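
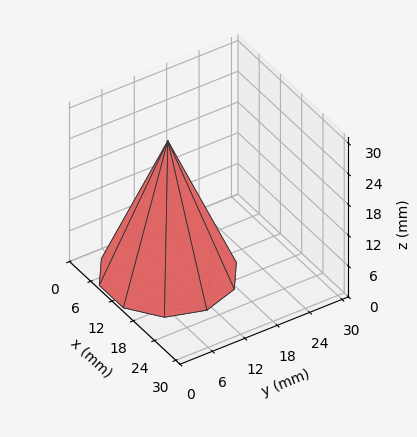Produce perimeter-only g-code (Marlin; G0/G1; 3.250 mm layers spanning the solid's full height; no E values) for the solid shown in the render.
Reading the render: the shape is a regular 10-sided pyramid, base circumscribed radius ≈ 11 mm, apex at z ≈ 26 mm (dimensions read to the nearest mm from the axis ticks). For the g-code, the solid's height is divided into equal slices at the stated Δz and each level perimeter traced with G1 moves after a G0 lift.

; perimeter-only toolpath
G21 ; units = mm
G90 ; absolute positioning
G28 ; home
; layer 1
G0 Z3.250
G0 X20.625 Y11.000
G1 X18.787 Y16.658
G1 X13.974 Y20.154
G1 X8.026 Y20.154
G1 X3.213 Y16.658
G1 X1.375 Y11.000
G1 X3.213 Y5.342
G1 X8.026 Y1.846
G1 X13.974 Y1.846
G1 X18.787 Y5.342
G1 X20.625 Y11.000
; layer 2
G0 Z6.500
G0 X19.250 Y11.000
G1 X17.674 Y15.850
G1 X13.549 Y18.846
G1 X8.451 Y18.846
G1 X4.326 Y15.850
G1 X2.750 Y11.000
G1 X4.326 Y6.151
G1 X8.451 Y3.154
G1 X13.549 Y3.154
G1 X17.674 Y6.151
G1 X19.250 Y11.000
; layer 3
G0 Z9.750
G0 X17.875 Y11.000
G1 X16.562 Y15.041
G1 X13.124 Y17.539
G1 X8.876 Y17.539
G1 X5.438 Y15.041
G1 X4.125 Y11.000
G1 X5.438 Y6.959
G1 X8.876 Y4.461
G1 X13.124 Y4.461
G1 X16.562 Y6.959
G1 X17.875 Y11.000
; layer 4
G0 Z13.000
G0 X16.500 Y11.000
G1 X15.450 Y14.233
G1 X12.700 Y16.231
G1 X9.300 Y16.231
G1 X6.550 Y14.233
G1 X5.500 Y11.000
G1 X6.550 Y7.767
G1 X9.300 Y5.769
G1 X12.700 Y5.769
G1 X15.450 Y7.767
G1 X16.500 Y11.000
; layer 5
G0 Z16.250
G0 X15.125 Y11.000
G1 X14.337 Y13.425
G1 X12.275 Y14.923
G1 X9.725 Y14.923
G1 X7.663 Y13.425
G1 X6.875 Y11.000
G1 X7.663 Y8.575
G1 X9.725 Y7.077
G1 X12.275 Y7.077
G1 X14.337 Y8.575
G1 X15.125 Y11.000
; layer 6
G0 Z19.500
G0 X13.750 Y11.000
G1 X13.225 Y12.617
G1 X11.850 Y13.616
G1 X10.150 Y13.616
G1 X8.775 Y12.617
G1 X8.250 Y11.000
G1 X8.775 Y9.383
G1 X10.150 Y8.384
G1 X11.850 Y8.384
G1 X13.225 Y9.383
G1 X13.750 Y11.000
; layer 7
G0 Z22.750
G0 X12.375 Y11.000
G1 X12.112 Y11.808
G1 X11.425 Y12.308
G1 X10.575 Y12.308
G1 X9.888 Y11.808
G1 X9.625 Y11.000
G1 X9.888 Y10.192
G1 X10.575 Y9.692
G1 X11.425 Y9.692
G1 X12.112 Y10.192
G1 X12.375 Y11.000
M2 ; end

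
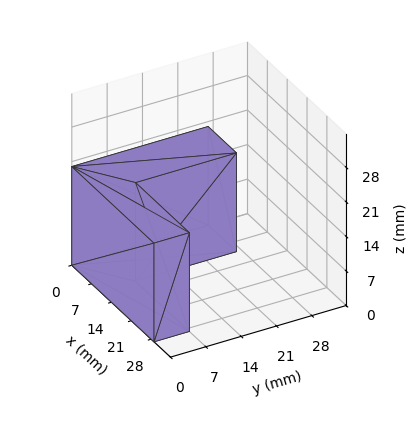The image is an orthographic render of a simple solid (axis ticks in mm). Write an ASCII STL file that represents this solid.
Reading the render: the shape is an L-shaped prism: outer 29 × 27 mm, arm thicknesses ≈ 7 mm (horizontal) and 10 mm (vertical), extruded 20 mm in z (dimensions read to the nearest mm from the axis ticks). For the STL, each face is triangulated and given an outward normal.

solid part
  facet normal 0.0000 0.0000 -1.0000
    outer loop
      vertex 29.000 7.000 0.000
      vertex 29.000 0.000 0.000
      vertex 0.000 0.000 0.000
    endloop
  endfacet
  facet normal 0.0000 0.0000 -1.0000
    outer loop
      vertex 10.000 7.000 0.000
      vertex 29.000 7.000 0.000
      vertex 0.000 0.000 0.000
    endloop
  endfacet
  facet normal 0.0000 0.0000 -1.0000
    outer loop
      vertex 10.000 27.000 0.000
      vertex 10.000 7.000 0.000
      vertex 0.000 0.000 0.000
    endloop
  endfacet
  facet normal 0.0000 0.0000 -1.0000
    outer loop
      vertex 0.000 27.000 0.000
      vertex 10.000 27.000 0.000
      vertex 0.000 0.000 0.000
    endloop
  endfacet
  facet normal 0.0000 0.0000 1.0000
    outer loop
      vertex 0.000 0.000 20.000
      vertex 29.000 0.000 20.000
      vertex 29.000 7.000 20.000
    endloop
  endfacet
  facet normal 0.0000 0.0000 1.0000
    outer loop
      vertex 0.000 0.000 20.000
      vertex 29.000 7.000 20.000
      vertex 10.000 7.000 20.000
    endloop
  endfacet
  facet normal 0.0000 0.0000 1.0000
    outer loop
      vertex 0.000 0.000 20.000
      vertex 10.000 7.000 20.000
      vertex 10.000 27.000 20.000
    endloop
  endfacet
  facet normal 0.0000 0.0000 1.0000
    outer loop
      vertex 0.000 0.000 20.000
      vertex 10.000 27.000 20.000
      vertex 0.000 27.000 20.000
    endloop
  endfacet
  facet normal 0.0000 -1.0000 0.0000
    outer loop
      vertex 0.000 0.000 0.000
      vertex 29.000 0.000 0.000
      vertex 29.000 0.000 20.000
    endloop
  endfacet
  facet normal 0.0000 -1.0000 0.0000
    outer loop
      vertex 0.000 0.000 0.000
      vertex 29.000 0.000 20.000
      vertex 0.000 0.000 20.000
    endloop
  endfacet
  facet normal 1.0000 0.0000 0.0000
    outer loop
      vertex 29.000 0.000 0.000
      vertex 29.000 7.000 0.000
      vertex 29.000 7.000 20.000
    endloop
  endfacet
  facet normal 1.0000 0.0000 0.0000
    outer loop
      vertex 29.000 0.000 0.000
      vertex 29.000 7.000 20.000
      vertex 29.000 0.000 20.000
    endloop
  endfacet
  facet normal 0.0000 1.0000 0.0000
    outer loop
      vertex 29.000 7.000 0.000
      vertex 10.000 7.000 0.000
      vertex 10.000 7.000 20.000
    endloop
  endfacet
  facet normal 0.0000 1.0000 0.0000
    outer loop
      vertex 29.000 7.000 0.000
      vertex 10.000 7.000 20.000
      vertex 29.000 7.000 20.000
    endloop
  endfacet
  facet normal 1.0000 0.0000 0.0000
    outer loop
      vertex 10.000 7.000 0.000
      vertex 10.000 27.000 0.000
      vertex 10.000 27.000 20.000
    endloop
  endfacet
  facet normal 1.0000 0.0000 0.0000
    outer loop
      vertex 10.000 7.000 0.000
      vertex 10.000 27.000 20.000
      vertex 10.000 7.000 20.000
    endloop
  endfacet
  facet normal 0.0000 1.0000 0.0000
    outer loop
      vertex 10.000 27.000 0.000
      vertex 0.000 27.000 0.000
      vertex 0.000 27.000 20.000
    endloop
  endfacet
  facet normal 0.0000 1.0000 0.0000
    outer loop
      vertex 10.000 27.000 0.000
      vertex 0.000 27.000 20.000
      vertex 10.000 27.000 20.000
    endloop
  endfacet
  facet normal -1.0000 0.0000 0.0000
    outer loop
      vertex 0.000 27.000 0.000
      vertex 0.000 0.000 0.000
      vertex 0.000 0.000 20.000
    endloop
  endfacet
  facet normal -1.0000 0.0000 0.0000
    outer loop
      vertex 0.000 27.000 0.000
      vertex 0.000 0.000 20.000
      vertex 0.000 27.000 20.000
    endloop
  endfacet
endsolid part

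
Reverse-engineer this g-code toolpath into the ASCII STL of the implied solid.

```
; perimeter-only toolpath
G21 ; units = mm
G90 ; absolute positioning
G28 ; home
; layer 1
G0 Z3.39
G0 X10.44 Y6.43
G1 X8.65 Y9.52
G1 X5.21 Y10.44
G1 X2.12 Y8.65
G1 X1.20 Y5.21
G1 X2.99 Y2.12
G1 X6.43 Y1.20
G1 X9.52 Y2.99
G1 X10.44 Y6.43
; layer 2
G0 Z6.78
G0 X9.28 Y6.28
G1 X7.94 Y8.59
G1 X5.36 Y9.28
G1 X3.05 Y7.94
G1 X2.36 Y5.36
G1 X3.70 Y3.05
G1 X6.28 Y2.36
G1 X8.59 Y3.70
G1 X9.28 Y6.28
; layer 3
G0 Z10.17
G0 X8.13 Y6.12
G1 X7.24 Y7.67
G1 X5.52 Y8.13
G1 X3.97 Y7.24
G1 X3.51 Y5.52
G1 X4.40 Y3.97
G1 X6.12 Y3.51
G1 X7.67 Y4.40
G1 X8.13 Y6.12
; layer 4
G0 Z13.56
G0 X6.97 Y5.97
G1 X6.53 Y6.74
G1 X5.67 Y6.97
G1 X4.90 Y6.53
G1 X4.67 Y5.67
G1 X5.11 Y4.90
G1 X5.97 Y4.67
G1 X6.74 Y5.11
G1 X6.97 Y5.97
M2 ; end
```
solid part
  facet normal 0.0000 0.0000 -1.0000
    outer loop
      vertex 5.06 11.59 0.00
      vertex 9.36 10.44 0.00
      vertex 11.59 6.58 0.00
    endloop
  endfacet
  facet normal 0.0000 0.0000 -1.0000
    outer loop
      vertex 1.20 9.36 0.00
      vertex 5.06 11.59 0.00
      vertex 11.59 6.58 0.00
    endloop
  endfacet
  facet normal 0.0000 0.0000 -1.0000
    outer loop
      vertex 0.05 5.06 0.00
      vertex 1.20 9.36 0.00
      vertex 11.59 6.58 0.00
    endloop
  endfacet
  facet normal 0.0000 0.0000 -1.0000
    outer loop
      vertex 2.28 1.20 0.00
      vertex 0.05 5.06 0.00
      vertex 11.59 6.58 0.00
    endloop
  endfacet
  facet normal 0.0000 0.0000 -1.0000
    outer loop
      vertex 6.58 0.05 0.00
      vertex 2.28 1.20 0.00
      vertex 11.59 6.58 0.00
    endloop
  endfacet
  facet normal 0.0000 0.0000 -1.0000
    outer loop
      vertex 10.44 2.28 0.00
      vertex 6.58 0.05 0.00
      vertex 11.59 6.58 0.00
    endloop
  endfacet
  facet normal 0.8254 0.4768 0.3023
    outer loop
      vertex 11.59 6.58 0.00
      vertex 9.36 10.44 0.00
      vertex 5.82 5.82 16.95
    endloop
  endfacet
  facet normal 0.2463 0.9208 0.3024
    outer loop
      vertex 9.36 10.44 0.00
      vertex 5.06 11.59 0.00
      vertex 5.82 5.82 16.95
    endloop
  endfacet
  facet normal -0.4768 0.8254 0.3023
    outer loop
      vertex 5.06 11.59 0.00
      vertex 1.20 9.36 0.00
      vertex 5.82 5.82 16.95
    endloop
  endfacet
  facet normal -0.9208 0.2463 0.3024
    outer loop
      vertex 1.20 9.36 0.00
      vertex 0.05 5.06 0.00
      vertex 5.82 5.82 16.95
    endloop
  endfacet
  facet normal -0.8254 -0.4768 0.3023
    outer loop
      vertex 0.05 5.06 0.00
      vertex 2.28 1.20 0.00
      vertex 5.82 5.82 16.95
    endloop
  endfacet
  facet normal -0.2463 -0.9208 0.3024
    outer loop
      vertex 2.28 1.20 0.00
      vertex 6.58 0.05 0.00
      vertex 5.82 5.82 16.95
    endloop
  endfacet
  facet normal 0.4768 -0.8254 0.3023
    outer loop
      vertex 6.58 0.05 0.00
      vertex 10.44 2.28 0.00
      vertex 5.82 5.82 16.95
    endloop
  endfacet
  facet normal 0.9208 -0.2463 0.3024
    outer loop
      vertex 10.44 2.28 0.00
      vertex 11.59 6.58 0.00
      vertex 5.82 5.82 16.95
    endloop
  endfacet
endsolid part

The G0 Z moves step by Δz≈3.39 mm. The G1 loops shrink linearly with z, so the solid tapers from its base footprint up to z≈16.9. Closing with a flat bottom cap and the tapered top and triangulating gives 14 facets — a regular 8-sided pyramid, base circumscribed radius ≈ 5.82 mm, apex at z ≈ 16.9 mm.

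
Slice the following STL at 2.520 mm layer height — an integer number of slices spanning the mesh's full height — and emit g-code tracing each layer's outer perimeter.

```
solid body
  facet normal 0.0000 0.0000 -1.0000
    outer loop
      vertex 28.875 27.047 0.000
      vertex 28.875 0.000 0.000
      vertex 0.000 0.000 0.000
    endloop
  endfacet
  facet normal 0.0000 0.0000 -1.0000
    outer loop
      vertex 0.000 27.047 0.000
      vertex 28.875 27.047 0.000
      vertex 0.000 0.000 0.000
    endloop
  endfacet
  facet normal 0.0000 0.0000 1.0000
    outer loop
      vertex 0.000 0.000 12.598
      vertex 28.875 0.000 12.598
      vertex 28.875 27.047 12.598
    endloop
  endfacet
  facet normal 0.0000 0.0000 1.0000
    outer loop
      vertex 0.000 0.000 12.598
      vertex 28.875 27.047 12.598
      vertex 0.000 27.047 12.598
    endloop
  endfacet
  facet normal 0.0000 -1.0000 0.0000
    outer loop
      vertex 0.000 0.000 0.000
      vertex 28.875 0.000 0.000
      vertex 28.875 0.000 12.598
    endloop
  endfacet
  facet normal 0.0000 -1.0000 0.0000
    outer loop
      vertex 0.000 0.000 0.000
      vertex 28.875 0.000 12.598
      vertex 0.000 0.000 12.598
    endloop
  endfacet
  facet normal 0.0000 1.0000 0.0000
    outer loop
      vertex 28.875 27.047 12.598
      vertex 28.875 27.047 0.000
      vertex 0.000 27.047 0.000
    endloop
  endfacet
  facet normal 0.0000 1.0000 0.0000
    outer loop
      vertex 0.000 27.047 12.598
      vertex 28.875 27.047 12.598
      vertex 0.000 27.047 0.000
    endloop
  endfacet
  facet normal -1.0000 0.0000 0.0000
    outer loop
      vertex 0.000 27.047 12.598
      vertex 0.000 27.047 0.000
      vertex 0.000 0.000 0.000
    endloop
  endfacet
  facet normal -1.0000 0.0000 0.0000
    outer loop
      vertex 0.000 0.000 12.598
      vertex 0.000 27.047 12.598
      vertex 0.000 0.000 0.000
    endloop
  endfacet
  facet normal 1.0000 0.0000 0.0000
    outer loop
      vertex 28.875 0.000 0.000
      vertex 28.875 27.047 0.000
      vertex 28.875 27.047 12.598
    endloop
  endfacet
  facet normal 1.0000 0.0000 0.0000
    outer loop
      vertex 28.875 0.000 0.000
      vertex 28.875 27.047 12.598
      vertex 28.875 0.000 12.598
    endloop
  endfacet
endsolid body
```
; perimeter-only toolpath
G21 ; units = mm
G90 ; absolute positioning
G28 ; home
; layer 1
G0 Z2.520
G0 X0.000 Y0.000
G1 X28.875 Y0.000
G1 X28.875 Y27.047
G1 X0.000 Y27.047
G1 X0.000 Y0.000
; layer 2
G0 Z5.039
G0 X0.000 Y0.000
G1 X28.875 Y0.000
G1 X28.875 Y27.047
G1 X0.000 Y27.047
G1 X0.000 Y0.000
; layer 3
G0 Z7.559
G0 X0.000 Y0.000
G1 X28.875 Y0.000
G1 X28.875 Y27.047
G1 X0.000 Y27.047
G1 X0.000 Y0.000
; layer 4
G0 Z10.078
G0 X0.000 Y0.000
G1 X28.875 Y0.000
G1 X28.875 Y27.047
G1 X0.000 Y27.047
G1 X0.000 Y0.000
; layer 5
G0 Z12.598
G0 X0.000 Y0.000
G1 X28.875 Y0.000
G1 X28.875 Y27.047
G1 X0.000 Y27.047
G1 X0.000 Y0.000
M2 ; end

The solid is a rectangular box, roughly 28.9 × 27 mm footprint and 12.6 mm tall. Slicing at Δz = 2.520 mm — 5 equal slices spanning the solid's height, so layer i sits at z = i·h/5 — gives 5 non-empty perimeters. Each is a 4-segment closed polygon; G0 lifts to the layer z and rapids to the start vertex, then G1 traces the edges.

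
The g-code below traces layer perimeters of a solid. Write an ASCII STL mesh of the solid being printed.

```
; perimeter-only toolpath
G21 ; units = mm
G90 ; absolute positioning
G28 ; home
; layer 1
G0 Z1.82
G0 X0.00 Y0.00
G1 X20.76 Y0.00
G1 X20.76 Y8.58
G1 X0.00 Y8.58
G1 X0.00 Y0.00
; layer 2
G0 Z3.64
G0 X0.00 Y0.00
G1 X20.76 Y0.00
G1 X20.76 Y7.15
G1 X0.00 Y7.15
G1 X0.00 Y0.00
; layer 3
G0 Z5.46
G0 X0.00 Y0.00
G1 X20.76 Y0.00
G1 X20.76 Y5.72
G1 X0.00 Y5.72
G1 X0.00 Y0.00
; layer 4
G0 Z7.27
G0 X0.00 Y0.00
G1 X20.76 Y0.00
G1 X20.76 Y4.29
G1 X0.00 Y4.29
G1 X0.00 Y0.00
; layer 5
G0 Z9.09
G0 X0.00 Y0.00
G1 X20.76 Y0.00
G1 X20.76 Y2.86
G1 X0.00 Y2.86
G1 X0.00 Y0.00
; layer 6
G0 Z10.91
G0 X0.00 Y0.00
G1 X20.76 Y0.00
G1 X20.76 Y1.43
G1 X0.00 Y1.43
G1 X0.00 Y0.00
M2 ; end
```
solid part
  facet normal 0.0000 0.0000 -1.0000
    outer loop
      vertex 20.76 10.01 0.00
      vertex 20.76 0.00 0.00
      vertex 0.00 0.00 0.00
    endloop
  endfacet
  facet normal 0.0000 0.0000 -1.0000
    outer loop
      vertex 0.00 10.01 0.00
      vertex 20.76 10.01 0.00
      vertex 0.00 0.00 0.00
    endloop
  endfacet
  facet normal 0.0000 -1.0000 0.0000
    outer loop
      vertex 0.00 0.00 0.00
      vertex 20.76 0.00 0.00
      vertex 20.76 0.00 12.73
    endloop
  endfacet
  facet normal 0.0000 -1.0000 0.0000
    outer loop
      vertex 0.00 0.00 0.00
      vertex 20.76 0.00 12.73
      vertex 0.00 0.00 12.73
    endloop
  endfacet
  facet normal 0.0000 0.7861 0.6181
    outer loop
      vertex 0.00 0.00 12.73
      vertex 20.76 0.00 12.73
      vertex 20.76 10.01 0.00
    endloop
  endfacet
  facet normal 0.0000 0.7861 0.6181
    outer loop
      vertex 0.00 0.00 12.73
      vertex 20.76 10.01 0.00
      vertex 0.00 10.01 0.00
    endloop
  endfacet
  facet normal -1.0000 0.0000 0.0000
    outer loop
      vertex 0.00 0.00 12.73
      vertex 0.00 10.01 0.00
      vertex 0.00 0.00 0.00
    endloop
  endfacet
  facet normal 1.0000 0.0000 0.0000
    outer loop
      vertex 20.76 0.00 0.00
      vertex 20.76 10.01 0.00
      vertex 20.76 0.00 12.73
    endloop
  endfacet
endsolid part

The G0 Z moves step by Δz≈1.82 mm. The G1 loops shrink linearly with z, so the solid tapers from its base footprint up to z≈12.7. Closing with a flat bottom cap and the tapered top and triangulating gives 8 facets — a wedge (ramp): 20.8 × 10 mm base, rising to 12.7 mm along the y=0 edge and sloping linearly to z=0 at y=10.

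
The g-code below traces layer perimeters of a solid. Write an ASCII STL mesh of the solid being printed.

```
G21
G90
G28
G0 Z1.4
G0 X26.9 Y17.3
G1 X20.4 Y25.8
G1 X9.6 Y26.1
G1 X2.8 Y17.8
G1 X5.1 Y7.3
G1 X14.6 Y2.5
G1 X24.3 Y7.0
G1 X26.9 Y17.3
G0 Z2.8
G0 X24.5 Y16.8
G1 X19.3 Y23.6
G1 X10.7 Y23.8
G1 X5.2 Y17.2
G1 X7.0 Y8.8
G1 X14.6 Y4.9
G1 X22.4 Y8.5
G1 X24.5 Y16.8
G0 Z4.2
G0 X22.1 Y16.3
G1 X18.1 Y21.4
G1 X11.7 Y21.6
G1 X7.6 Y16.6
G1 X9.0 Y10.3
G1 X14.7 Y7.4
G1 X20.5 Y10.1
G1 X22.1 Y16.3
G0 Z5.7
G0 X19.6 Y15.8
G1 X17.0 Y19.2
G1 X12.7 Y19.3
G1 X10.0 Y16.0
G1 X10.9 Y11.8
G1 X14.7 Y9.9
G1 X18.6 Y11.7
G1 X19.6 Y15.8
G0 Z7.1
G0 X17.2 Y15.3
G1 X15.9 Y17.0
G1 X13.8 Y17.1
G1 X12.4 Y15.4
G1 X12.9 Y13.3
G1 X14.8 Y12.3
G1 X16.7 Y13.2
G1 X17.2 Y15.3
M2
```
solid part
  facet normal 0.0000 0.0000 -1.0000
    outer loop
      vertex 8.6 28.3 0.0
      vertex 21.5 28.0 0.0
      vertex 29.3 17.8 0.0
    endloop
  endfacet
  facet normal 0.0000 0.0000 -1.0000
    outer loop
      vertex 0.4 18.4 0.0
      vertex 8.6 28.3 0.0
      vertex 29.3 17.8 0.0
    endloop
  endfacet
  facet normal 0.0000 0.0000 -1.0000
    outer loop
      vertex 3.1 5.8 0.0
      vertex 0.4 18.4 0.0
      vertex 29.3 17.8 0.0
    endloop
  endfacet
  facet normal 0.0000 0.0000 -1.0000
    outer loop
      vertex 14.5 0.0 0.0
      vertex 3.1 5.8 0.0
      vertex 29.3 17.8 0.0
    endloop
  endfacet
  facet normal 0.0000 0.0000 -1.0000
    outer loop
      vertex 26.2 5.4 0.0
      vertex 14.5 0.0 0.0
      vertex 29.3 17.8 0.0
    endloop
  endfacet
  facet normal 0.4268 0.3264 0.8434
    outer loop
      vertex 29.3 17.8 0.0
      vertex 21.5 28.0 0.0
      vertex 14.8 14.8 8.5
    endloop
  endfacet
  facet normal 0.0125 0.5369 0.8436
    outer loop
      vertex 21.5 28.0 0.0
      vertex 8.6 28.3 0.0
      vertex 14.8 14.8 8.5
    endloop
  endfacet
  facet normal -0.4128 0.3419 0.8442
    outer loop
      vertex 8.6 28.3 0.0
      vertex 0.4 18.4 0.0
      vertex 14.8 14.8 8.5
    endloop
  endfacet
  facet normal -0.5258 -0.1127 0.8431
    outer loop
      vertex 0.4 18.4 0.0
      vertex 3.1 5.8 0.0
      vertex 14.8 14.8 8.5
    endloop
  endfacet
  facet normal -0.2438 -0.4793 0.8431
    outer loop
      vertex 3.1 5.8 0.0
      vertex 14.5 0.0 0.0
      vertex 14.8 14.8 8.5
    endloop
  endfacet
  facet normal 0.2255 -0.4886 0.8428
    outer loop
      vertex 14.5 0.0 0.0
      vertex 26.2 5.4 0.0
      vertex 14.8 14.8 8.5
    endloop
  endfacet
  facet normal 0.5213 -0.1303 0.8433
    outer loop
      vertex 26.2 5.4 0.0
      vertex 29.3 17.8 0.0
      vertex 14.8 14.8 8.5
    endloop
  endfacet
endsolid part

The G0 Z moves step by Δz≈1.4 mm. The G1 loops shrink linearly with z, so the solid tapers from its base footprint up to z≈8.5. Closing with a flat bottom cap and the tapered top and triangulating gives 12 facets — a regular 7-sided pyramid, base circumscribed radius ≈ 14.8 mm, apex at z ≈ 8.5 mm.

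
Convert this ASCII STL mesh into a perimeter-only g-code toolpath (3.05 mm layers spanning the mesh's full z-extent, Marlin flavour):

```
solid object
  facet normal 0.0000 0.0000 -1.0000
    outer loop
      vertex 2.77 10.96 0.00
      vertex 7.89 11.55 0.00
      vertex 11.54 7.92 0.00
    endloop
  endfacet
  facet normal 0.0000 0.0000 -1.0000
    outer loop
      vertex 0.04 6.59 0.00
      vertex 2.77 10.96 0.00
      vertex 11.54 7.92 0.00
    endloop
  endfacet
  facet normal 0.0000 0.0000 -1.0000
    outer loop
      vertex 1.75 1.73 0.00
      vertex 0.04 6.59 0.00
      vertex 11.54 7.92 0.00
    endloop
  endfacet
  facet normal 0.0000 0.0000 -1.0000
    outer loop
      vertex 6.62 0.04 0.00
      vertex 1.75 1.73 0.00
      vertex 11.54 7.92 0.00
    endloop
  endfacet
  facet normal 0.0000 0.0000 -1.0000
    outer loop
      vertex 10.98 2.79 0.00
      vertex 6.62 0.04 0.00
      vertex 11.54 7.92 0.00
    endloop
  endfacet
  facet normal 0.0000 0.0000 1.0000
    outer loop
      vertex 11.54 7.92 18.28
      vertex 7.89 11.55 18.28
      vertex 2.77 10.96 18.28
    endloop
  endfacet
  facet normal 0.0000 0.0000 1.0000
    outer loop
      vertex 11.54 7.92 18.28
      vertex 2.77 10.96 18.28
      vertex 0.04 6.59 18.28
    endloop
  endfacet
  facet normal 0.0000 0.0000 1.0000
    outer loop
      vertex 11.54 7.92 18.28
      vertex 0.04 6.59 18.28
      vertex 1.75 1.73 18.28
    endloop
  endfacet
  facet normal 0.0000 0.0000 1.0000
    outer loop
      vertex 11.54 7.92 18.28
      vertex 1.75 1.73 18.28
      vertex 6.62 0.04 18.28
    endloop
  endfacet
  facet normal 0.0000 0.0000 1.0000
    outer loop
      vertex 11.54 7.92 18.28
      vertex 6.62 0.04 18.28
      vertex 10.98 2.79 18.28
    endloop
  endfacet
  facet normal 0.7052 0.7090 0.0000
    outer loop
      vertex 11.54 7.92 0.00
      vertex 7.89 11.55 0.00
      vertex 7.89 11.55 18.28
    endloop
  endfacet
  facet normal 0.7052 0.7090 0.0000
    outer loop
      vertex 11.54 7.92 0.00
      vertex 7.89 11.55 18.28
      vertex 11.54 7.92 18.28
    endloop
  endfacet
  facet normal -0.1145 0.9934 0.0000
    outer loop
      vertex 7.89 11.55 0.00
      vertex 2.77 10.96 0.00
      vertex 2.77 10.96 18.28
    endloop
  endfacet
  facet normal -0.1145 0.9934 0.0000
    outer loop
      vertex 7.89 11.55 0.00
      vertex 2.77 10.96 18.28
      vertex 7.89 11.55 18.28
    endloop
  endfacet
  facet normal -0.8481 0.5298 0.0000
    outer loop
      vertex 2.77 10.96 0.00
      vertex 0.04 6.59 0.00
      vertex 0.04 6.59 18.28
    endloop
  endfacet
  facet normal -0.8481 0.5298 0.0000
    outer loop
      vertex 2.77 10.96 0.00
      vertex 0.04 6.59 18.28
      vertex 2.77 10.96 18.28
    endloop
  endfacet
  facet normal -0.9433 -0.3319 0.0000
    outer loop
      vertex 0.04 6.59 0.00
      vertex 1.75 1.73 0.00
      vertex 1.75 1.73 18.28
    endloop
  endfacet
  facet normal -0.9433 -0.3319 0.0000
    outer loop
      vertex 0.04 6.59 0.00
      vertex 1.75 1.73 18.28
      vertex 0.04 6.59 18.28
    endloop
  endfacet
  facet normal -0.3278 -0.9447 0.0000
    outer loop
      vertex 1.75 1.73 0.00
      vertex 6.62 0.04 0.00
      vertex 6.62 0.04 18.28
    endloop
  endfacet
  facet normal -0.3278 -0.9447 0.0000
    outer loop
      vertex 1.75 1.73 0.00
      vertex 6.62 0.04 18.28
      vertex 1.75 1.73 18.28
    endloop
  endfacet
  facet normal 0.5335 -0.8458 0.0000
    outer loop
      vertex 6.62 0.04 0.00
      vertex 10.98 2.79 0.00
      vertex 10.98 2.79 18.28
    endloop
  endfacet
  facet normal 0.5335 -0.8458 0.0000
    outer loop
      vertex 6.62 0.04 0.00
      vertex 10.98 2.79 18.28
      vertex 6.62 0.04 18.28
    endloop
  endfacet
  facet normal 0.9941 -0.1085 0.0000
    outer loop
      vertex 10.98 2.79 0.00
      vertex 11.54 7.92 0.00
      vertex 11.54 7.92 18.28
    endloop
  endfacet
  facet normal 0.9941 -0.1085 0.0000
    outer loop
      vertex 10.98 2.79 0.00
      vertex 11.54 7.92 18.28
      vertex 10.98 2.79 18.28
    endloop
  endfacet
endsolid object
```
; perimeter-only toolpath
G21 ; units = mm
G90 ; absolute positioning
G28 ; home
; layer 1
G0 Z3.05
G0 X11.54 Y7.92
G1 X7.89 Y11.55
G1 X2.77 Y10.96
G1 X0.04 Y6.59
G1 X1.75 Y1.73
G1 X6.62 Y0.04
G1 X10.98 Y2.79
G1 X11.54 Y7.92
; layer 2
G0 Z6.09
G0 X11.54 Y7.92
G1 X7.89 Y11.55
G1 X2.77 Y10.96
G1 X0.04 Y6.59
G1 X1.75 Y1.73
G1 X6.62 Y0.04
G1 X10.98 Y2.79
G1 X11.54 Y7.92
; layer 3
G0 Z9.14
G0 X11.54 Y7.92
G1 X7.89 Y11.55
G1 X2.77 Y10.96
G1 X0.04 Y6.59
G1 X1.75 Y1.73
G1 X6.62 Y0.04
G1 X10.98 Y2.79
G1 X11.54 Y7.92
; layer 4
G0 Z12.19
G0 X11.54 Y7.92
G1 X7.89 Y11.55
G1 X2.77 Y10.96
G1 X0.04 Y6.59
G1 X1.75 Y1.73
G1 X6.62 Y0.04
G1 X10.98 Y2.79
G1 X11.54 Y7.92
; layer 5
G0 Z15.23
G0 X11.54 Y7.92
G1 X7.89 Y11.55
G1 X2.77 Y10.96
G1 X0.04 Y6.59
G1 X1.75 Y1.73
G1 X6.62 Y0.04
G1 X10.98 Y2.79
G1 X11.54 Y7.92
; layer 6
G0 Z18.28
G0 X11.54 Y7.92
G1 X7.89 Y11.55
G1 X2.77 Y10.96
G1 X0.04 Y6.59
G1 X1.75 Y1.73
G1 X6.62 Y0.04
G1 X10.98 Y2.79
G1 X11.54 Y7.92
M2 ; end

The solid is a regular 7-sided prism (a cylinder approximated with 7 flat sides), circumscribed radius ≈ 5.94 mm, height ≈ 18.3 mm. Slicing at Δz = 3.05 mm — 6 equal slices spanning the solid's height, so layer i sits at z = i·h/6 — gives 6 non-empty perimeters. Each is a 7-segment closed polygon; G0 lifts to the layer z and rapids to the start vertex, then G1 traces the edges.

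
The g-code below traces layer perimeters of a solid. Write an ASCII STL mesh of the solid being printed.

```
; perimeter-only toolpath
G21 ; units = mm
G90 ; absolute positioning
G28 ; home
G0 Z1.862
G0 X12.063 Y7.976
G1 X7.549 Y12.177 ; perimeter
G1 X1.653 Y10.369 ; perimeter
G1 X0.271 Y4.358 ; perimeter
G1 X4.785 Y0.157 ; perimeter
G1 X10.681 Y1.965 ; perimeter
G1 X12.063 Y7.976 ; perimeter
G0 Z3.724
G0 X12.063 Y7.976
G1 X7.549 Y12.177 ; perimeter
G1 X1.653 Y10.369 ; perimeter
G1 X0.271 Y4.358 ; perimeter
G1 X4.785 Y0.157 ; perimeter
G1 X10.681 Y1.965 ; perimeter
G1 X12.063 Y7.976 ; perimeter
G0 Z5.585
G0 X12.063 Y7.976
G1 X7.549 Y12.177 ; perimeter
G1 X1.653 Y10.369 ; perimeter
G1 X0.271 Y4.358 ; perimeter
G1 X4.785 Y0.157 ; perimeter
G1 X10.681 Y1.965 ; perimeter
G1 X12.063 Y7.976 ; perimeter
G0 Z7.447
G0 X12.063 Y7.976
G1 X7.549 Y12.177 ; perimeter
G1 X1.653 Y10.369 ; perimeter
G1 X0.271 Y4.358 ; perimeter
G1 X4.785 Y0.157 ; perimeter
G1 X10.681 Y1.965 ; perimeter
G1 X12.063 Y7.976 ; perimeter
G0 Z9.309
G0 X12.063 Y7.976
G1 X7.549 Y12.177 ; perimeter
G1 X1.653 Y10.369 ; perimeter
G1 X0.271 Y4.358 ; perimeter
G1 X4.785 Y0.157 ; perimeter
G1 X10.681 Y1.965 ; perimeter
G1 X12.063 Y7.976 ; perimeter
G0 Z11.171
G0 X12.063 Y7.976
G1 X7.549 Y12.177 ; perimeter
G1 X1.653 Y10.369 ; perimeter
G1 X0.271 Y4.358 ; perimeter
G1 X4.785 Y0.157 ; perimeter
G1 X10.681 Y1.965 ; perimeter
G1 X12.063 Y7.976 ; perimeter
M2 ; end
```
solid part
  facet normal 0.0000 0.0000 -1.0000
    outer loop
      vertex 1.653 10.369 0.000
      vertex 7.549 12.177 0.000
      vertex 12.063 7.976 0.000
    endloop
  endfacet
  facet normal 0.0000 0.0000 -1.0000
    outer loop
      vertex 0.271 4.358 0.000
      vertex 1.653 10.369 0.000
      vertex 12.063 7.976 0.000
    endloop
  endfacet
  facet normal 0.0000 0.0000 -1.0000
    outer loop
      vertex 4.785 0.157 0.000
      vertex 0.271 4.358 0.000
      vertex 12.063 7.976 0.000
    endloop
  endfacet
  facet normal 0.0000 0.0000 -1.0000
    outer loop
      vertex 10.681 1.965 0.000
      vertex 4.785 0.157 0.000
      vertex 12.063 7.976 0.000
    endloop
  endfacet
  facet normal 0.0000 0.0000 1.0000
    outer loop
      vertex 12.063 7.976 11.171
      vertex 7.549 12.177 11.171
      vertex 1.653 10.369 11.171
    endloop
  endfacet
  facet normal 0.0000 0.0000 1.0000
    outer loop
      vertex 12.063 7.976 11.171
      vertex 1.653 10.369 11.171
      vertex 0.271 4.358 11.171
    endloop
  endfacet
  facet normal 0.0000 0.0000 1.0000
    outer loop
      vertex 12.063 7.976 11.171
      vertex 0.271 4.358 11.171
      vertex 4.785 0.157 11.171
    endloop
  endfacet
  facet normal 0.0000 0.0000 1.0000
    outer loop
      vertex 12.063 7.976 11.171
      vertex 4.785 0.157 11.171
      vertex 10.681 1.965 11.171
    endloop
  endfacet
  facet normal 0.6813 0.7320 0.0000
    outer loop
      vertex 12.063 7.976 0.000
      vertex 7.549 12.177 0.000
      vertex 7.549 12.177 11.171
    endloop
  endfacet
  facet normal 0.6813 0.7320 0.0000
    outer loop
      vertex 12.063 7.976 0.000
      vertex 7.549 12.177 11.171
      vertex 12.063 7.976 11.171
    endloop
  endfacet
  facet normal -0.2932 0.9561 0.0000
    outer loop
      vertex 7.549 12.177 0.000
      vertex 1.653 10.369 0.000
      vertex 1.653 10.369 11.171
    endloop
  endfacet
  facet normal -0.2932 0.9561 0.0000
    outer loop
      vertex 7.549 12.177 0.000
      vertex 1.653 10.369 11.171
      vertex 7.549 12.177 11.171
    endloop
  endfacet
  facet normal -0.9746 0.2241 0.0000
    outer loop
      vertex 1.653 10.369 0.000
      vertex 0.271 4.358 0.000
      vertex 0.271 4.358 11.171
    endloop
  endfacet
  facet normal -0.9746 0.2241 0.0000
    outer loop
      vertex 1.653 10.369 0.000
      vertex 0.271 4.358 11.171
      vertex 1.653 10.369 11.171
    endloop
  endfacet
  facet normal -0.6813 -0.7320 0.0000
    outer loop
      vertex 0.271 4.358 0.000
      vertex 4.785 0.157 0.000
      vertex 4.785 0.157 11.171
    endloop
  endfacet
  facet normal -0.6813 -0.7320 0.0000
    outer loop
      vertex 0.271 4.358 0.000
      vertex 4.785 0.157 11.171
      vertex 0.271 4.358 11.171
    endloop
  endfacet
  facet normal 0.2932 -0.9561 0.0000
    outer loop
      vertex 4.785 0.157 0.000
      vertex 10.681 1.965 0.000
      vertex 10.681 1.965 11.171
    endloop
  endfacet
  facet normal 0.2932 -0.9561 0.0000
    outer loop
      vertex 4.785 0.157 0.000
      vertex 10.681 1.965 11.171
      vertex 4.785 0.157 11.171
    endloop
  endfacet
  facet normal 0.9746 -0.2241 0.0000
    outer loop
      vertex 10.681 1.965 0.000
      vertex 12.063 7.976 0.000
      vertex 12.063 7.976 11.171
    endloop
  endfacet
  facet normal 0.9746 -0.2241 0.0000
    outer loop
      vertex 10.681 1.965 0.000
      vertex 12.063 7.976 11.171
      vertex 10.681 1.965 11.171
    endloop
  endfacet
endsolid part

The G0 Z moves step by Δz≈1.862 mm. Every layer's G1 loop is the same polygon, so the solid is a straight extrusion of it from z=0 to z≈11.2. Closing with flat bottom and top caps and triangulating gives 20 facets — a regular 6-sided prism (a cylinder approximated with 6 flat sides), circumscribed radius ≈ 6.17 mm, height ≈ 11.2 mm.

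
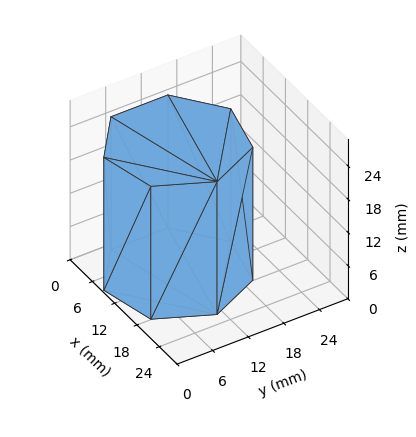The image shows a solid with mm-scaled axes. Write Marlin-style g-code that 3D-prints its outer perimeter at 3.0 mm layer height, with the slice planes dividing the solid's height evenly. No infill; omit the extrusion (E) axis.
Reading the render: the shape is a regular 7-sided prism (a cylinder approximated with 7 flat sides), circumscribed radius ≈ 11 mm, height ≈ 24 mm (dimensions read to the nearest mm from the axis ticks). For the g-code, the solid's height is divided into equal slices at the stated Δz and each level perimeter traced with G1 moves after a G0 lift.

; perimeter-only toolpath
G21 ; units = mm
G90 ; absolute positioning
G28 ; home
; layer 1
G0 Z3.0
G0 X22.0 Y11.0
G1 X17.9 Y19.6
G1 X8.6 Y21.7
G1 X1.1 Y15.8
G1 X1.1 Y6.2
G1 X8.6 Y0.3
G1 X17.9 Y2.4
G1 X22.0 Y11.0
; layer 2
G0 Z6.0
G0 X22.0 Y11.0
G1 X17.9 Y19.6
G1 X8.6 Y21.7
G1 X1.1 Y15.8
G1 X1.1 Y6.2
G1 X8.6 Y0.3
G1 X17.9 Y2.4
G1 X22.0 Y11.0
; layer 3
G0 Z9.0
G0 X22.0 Y11.0
G1 X17.9 Y19.6
G1 X8.6 Y21.7
G1 X1.1 Y15.8
G1 X1.1 Y6.2
G1 X8.6 Y0.3
G1 X17.9 Y2.4
G1 X22.0 Y11.0
; layer 4
G0 Z12.0
G0 X22.0 Y11.0
G1 X17.9 Y19.6
G1 X8.6 Y21.7
G1 X1.1 Y15.8
G1 X1.1 Y6.2
G1 X8.6 Y0.3
G1 X17.9 Y2.4
G1 X22.0 Y11.0
; layer 5
G0 Z15.0
G0 X22.0 Y11.0
G1 X17.9 Y19.6
G1 X8.6 Y21.7
G1 X1.1 Y15.8
G1 X1.1 Y6.2
G1 X8.6 Y0.3
G1 X17.9 Y2.4
G1 X22.0 Y11.0
; layer 6
G0 Z18.0
G0 X22.0 Y11.0
G1 X17.9 Y19.6
G1 X8.6 Y21.7
G1 X1.1 Y15.8
G1 X1.1 Y6.2
G1 X8.6 Y0.3
G1 X17.9 Y2.4
G1 X22.0 Y11.0
; layer 7
G0 Z21.0
G0 X22.0 Y11.0
G1 X17.9 Y19.6
G1 X8.6 Y21.7
G1 X1.1 Y15.8
G1 X1.1 Y6.2
G1 X8.6 Y0.3
G1 X17.9 Y2.4
G1 X22.0 Y11.0
; layer 8
G0 Z24.0
G0 X22.0 Y11.0
G1 X17.9 Y19.6
G1 X8.6 Y21.7
G1 X1.1 Y15.8
G1 X1.1 Y6.2
G1 X8.6 Y0.3
G1 X17.9 Y2.4
G1 X22.0 Y11.0
M2 ; end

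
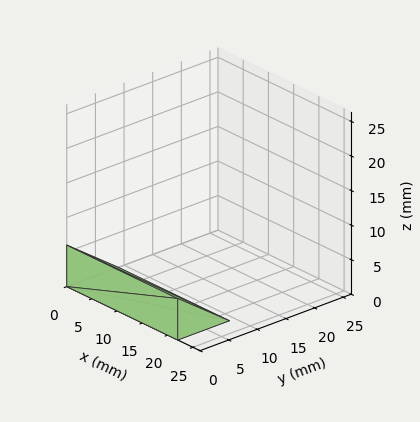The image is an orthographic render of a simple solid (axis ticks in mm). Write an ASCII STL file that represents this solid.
Reading the render: the shape is a wedge (ramp): 22 × 9 mm base, rising to 6 mm along the y=0 edge and sloping linearly to z=0 at y=9 (dimensions read to the nearest mm from the axis ticks). For the STL, each face is triangulated and given an outward normal.

solid part
  facet normal 0.0000 0.0000 -1.0000
    outer loop
      vertex 22.00 9.00 0.00
      vertex 22.00 0.00 0.00
      vertex 0.00 0.00 0.00
    endloop
  endfacet
  facet normal 0.0000 0.0000 -1.0000
    outer loop
      vertex 0.00 9.00 0.00
      vertex 22.00 9.00 0.00
      vertex 0.00 0.00 0.00
    endloop
  endfacet
  facet normal 0.0000 -1.0000 0.0000
    outer loop
      vertex 0.00 0.00 0.00
      vertex 22.00 0.00 0.00
      vertex 22.00 0.00 6.00
    endloop
  endfacet
  facet normal 0.0000 -1.0000 0.0000
    outer loop
      vertex 0.00 0.00 0.00
      vertex 22.00 0.00 6.00
      vertex 0.00 0.00 6.00
    endloop
  endfacet
  facet normal 0.0000 0.5547 0.8321
    outer loop
      vertex 0.00 0.00 6.00
      vertex 22.00 0.00 6.00
      vertex 22.00 9.00 0.00
    endloop
  endfacet
  facet normal 0.0000 0.5547 0.8321
    outer loop
      vertex 0.00 0.00 6.00
      vertex 22.00 9.00 0.00
      vertex 0.00 9.00 0.00
    endloop
  endfacet
  facet normal -1.0000 0.0000 0.0000
    outer loop
      vertex 0.00 0.00 6.00
      vertex 0.00 9.00 0.00
      vertex 0.00 0.00 0.00
    endloop
  endfacet
  facet normal 1.0000 0.0000 0.0000
    outer loop
      vertex 22.00 0.00 0.00
      vertex 22.00 9.00 0.00
      vertex 22.00 0.00 6.00
    endloop
  endfacet
endsolid part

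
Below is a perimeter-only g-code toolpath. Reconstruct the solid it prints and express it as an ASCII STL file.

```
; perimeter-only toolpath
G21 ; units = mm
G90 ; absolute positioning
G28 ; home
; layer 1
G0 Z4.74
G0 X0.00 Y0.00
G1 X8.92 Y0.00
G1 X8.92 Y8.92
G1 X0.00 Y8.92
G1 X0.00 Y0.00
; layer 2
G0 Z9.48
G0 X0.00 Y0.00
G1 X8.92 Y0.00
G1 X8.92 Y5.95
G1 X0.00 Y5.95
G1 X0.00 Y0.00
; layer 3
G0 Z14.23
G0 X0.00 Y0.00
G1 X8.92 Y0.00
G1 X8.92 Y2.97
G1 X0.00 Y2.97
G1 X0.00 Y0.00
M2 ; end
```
solid part
  facet normal 0.0000 0.0000 -1.0000
    outer loop
      vertex 8.92 11.89 0.00
      vertex 8.92 0.00 0.00
      vertex 0.00 0.00 0.00
    endloop
  endfacet
  facet normal 0.0000 0.0000 -1.0000
    outer loop
      vertex 0.00 11.89 0.00
      vertex 8.92 11.89 0.00
      vertex 0.00 0.00 0.00
    endloop
  endfacet
  facet normal 0.0000 -1.0000 0.0000
    outer loop
      vertex 0.00 0.00 0.00
      vertex 8.92 0.00 0.00
      vertex 8.92 0.00 18.97
    endloop
  endfacet
  facet normal 0.0000 -1.0000 0.0000
    outer loop
      vertex 0.00 0.00 0.00
      vertex 8.92 0.00 18.97
      vertex 0.00 0.00 18.97
    endloop
  endfacet
  facet normal 0.0000 0.8473 0.5311
    outer loop
      vertex 0.00 0.00 18.97
      vertex 8.92 0.00 18.97
      vertex 8.92 11.89 0.00
    endloop
  endfacet
  facet normal 0.0000 0.8473 0.5311
    outer loop
      vertex 0.00 0.00 18.97
      vertex 8.92 11.89 0.00
      vertex 0.00 11.89 0.00
    endloop
  endfacet
  facet normal -1.0000 0.0000 0.0000
    outer loop
      vertex 0.00 0.00 18.97
      vertex 0.00 11.89 0.00
      vertex 0.00 0.00 0.00
    endloop
  endfacet
  facet normal 1.0000 0.0000 0.0000
    outer loop
      vertex 8.92 0.00 0.00
      vertex 8.92 11.89 0.00
      vertex 8.92 0.00 18.97
    endloop
  endfacet
endsolid part

The G0 Z moves step by Δz≈4.74 mm. The G1 loops shrink linearly with z, so the solid tapers from its base footprint up to z≈19. Closing with a flat bottom cap and the tapered top and triangulating gives 8 facets — a wedge (ramp): 8.92 × 11.9 mm base, rising to 19 mm along the y=0 edge and sloping linearly to z=0 at y=11.9.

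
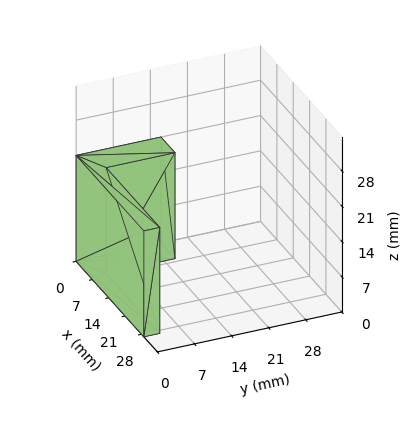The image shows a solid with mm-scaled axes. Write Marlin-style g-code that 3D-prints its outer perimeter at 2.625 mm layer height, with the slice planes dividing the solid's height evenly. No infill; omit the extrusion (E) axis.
Reading the render: the shape is an L-shaped prism: outer 29 × 16 mm, arm thicknesses ≈ 3 mm (horizontal) and 6 mm (vertical), extruded 21 mm in z (dimensions read to the nearest mm from the axis ticks). For the g-code, the solid's height is divided into equal slices at the stated Δz and each level perimeter traced with G1 moves after a G0 lift.

; perimeter-only toolpath
G21 ; units = mm
G90 ; absolute positioning
G28 ; home
; layer 1
G0 Z2.625
G0 X0.000 Y0.000
G1 X29.000 Y0.000
G1 X29.000 Y3.000
G1 X6.000 Y3.000
G1 X6.000 Y16.000
G1 X0.000 Y16.000
G1 X0.000 Y0.000
; layer 2
G0 Z5.250
G0 X0.000 Y0.000
G1 X29.000 Y0.000
G1 X29.000 Y3.000
G1 X6.000 Y3.000
G1 X6.000 Y16.000
G1 X0.000 Y16.000
G1 X0.000 Y0.000
; layer 3
G0 Z7.875
G0 X0.000 Y0.000
G1 X29.000 Y0.000
G1 X29.000 Y3.000
G1 X6.000 Y3.000
G1 X6.000 Y16.000
G1 X0.000 Y16.000
G1 X0.000 Y0.000
; layer 4
G0 Z10.500
G0 X0.000 Y0.000
G1 X29.000 Y0.000
G1 X29.000 Y3.000
G1 X6.000 Y3.000
G1 X6.000 Y16.000
G1 X0.000 Y16.000
G1 X0.000 Y0.000
; layer 5
G0 Z13.125
G0 X0.000 Y0.000
G1 X29.000 Y0.000
G1 X29.000 Y3.000
G1 X6.000 Y3.000
G1 X6.000 Y16.000
G1 X0.000 Y16.000
G1 X0.000 Y0.000
; layer 6
G0 Z15.750
G0 X0.000 Y0.000
G1 X29.000 Y0.000
G1 X29.000 Y3.000
G1 X6.000 Y3.000
G1 X6.000 Y16.000
G1 X0.000 Y16.000
G1 X0.000 Y0.000
; layer 7
G0 Z18.375
G0 X0.000 Y0.000
G1 X29.000 Y0.000
G1 X29.000 Y3.000
G1 X6.000 Y3.000
G1 X6.000 Y16.000
G1 X0.000 Y16.000
G1 X0.000 Y0.000
; layer 8
G0 Z21.000
G0 X0.000 Y0.000
G1 X29.000 Y0.000
G1 X29.000 Y3.000
G1 X6.000 Y3.000
G1 X6.000 Y16.000
G1 X0.000 Y16.000
G1 X0.000 Y0.000
M2 ; end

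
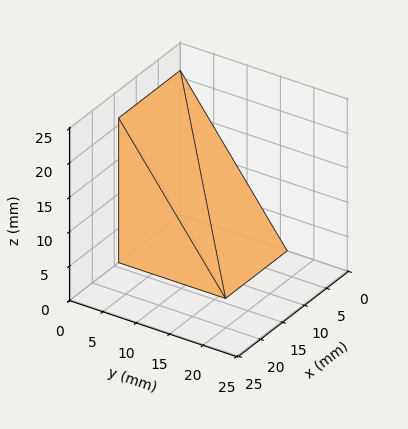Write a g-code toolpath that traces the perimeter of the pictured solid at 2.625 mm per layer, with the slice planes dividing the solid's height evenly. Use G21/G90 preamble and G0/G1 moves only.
Reading the render: the shape is a wedge (ramp): 14 × 16 mm base, rising to 21 mm along the y=0 edge and sloping linearly to z=0 at y=16 (dimensions read to the nearest mm from the axis ticks). For the g-code, the solid's height is divided into equal slices at the stated Δz and each level perimeter traced with G1 moves after a G0 lift.

; perimeter-only toolpath
G21 ; units = mm
G90 ; absolute positioning
G28 ; home
; layer 1
G0 Z2.625
G0 X0.000 Y0.000
G1 X14.000 Y0.000
G1 X14.000 Y14.000
G1 X0.000 Y14.000
G1 X0.000 Y0.000
; layer 2
G0 Z5.250
G0 X0.000 Y0.000
G1 X14.000 Y0.000
G1 X14.000 Y12.000
G1 X0.000 Y12.000
G1 X0.000 Y0.000
; layer 3
G0 Z7.875
G0 X0.000 Y0.000
G1 X14.000 Y0.000
G1 X14.000 Y10.000
G1 X0.000 Y10.000
G1 X0.000 Y0.000
; layer 4
G0 Z10.500
G0 X0.000 Y0.000
G1 X14.000 Y0.000
G1 X14.000 Y8.000
G1 X0.000 Y8.000
G1 X0.000 Y0.000
; layer 5
G0 Z13.125
G0 X0.000 Y0.000
G1 X14.000 Y0.000
G1 X14.000 Y6.000
G1 X0.000 Y6.000
G1 X0.000 Y0.000
; layer 6
G0 Z15.750
G0 X0.000 Y0.000
G1 X14.000 Y0.000
G1 X14.000 Y4.000
G1 X0.000 Y4.000
G1 X0.000 Y0.000
; layer 7
G0 Z18.375
G0 X0.000 Y0.000
G1 X14.000 Y0.000
G1 X14.000 Y2.000
G1 X0.000 Y2.000
G1 X0.000 Y0.000
M2 ; end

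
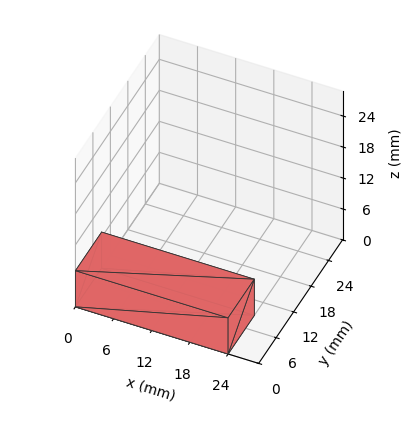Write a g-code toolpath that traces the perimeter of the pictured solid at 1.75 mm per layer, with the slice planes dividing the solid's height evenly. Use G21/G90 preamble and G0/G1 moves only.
Reading the render: the shape is a rectangular box, roughly 24 × 9 mm footprint and 7 mm tall (dimensions read to the nearest mm from the axis ticks). For the g-code, the solid's height is divided into equal slices at the stated Δz and each level perimeter traced with G1 moves after a G0 lift.

; perimeter-only toolpath
G21 ; units = mm
G90 ; absolute positioning
G28 ; home
; layer 1
G0 Z1.75
G0 X0.00 Y0.00
G1 X24.00 Y0.00
G1 X24.00 Y9.00
G1 X0.00 Y9.00
G1 X0.00 Y0.00
; layer 2
G0 Z3.50
G0 X0.00 Y0.00
G1 X24.00 Y0.00
G1 X24.00 Y9.00
G1 X0.00 Y9.00
G1 X0.00 Y0.00
; layer 3
G0 Z5.25
G0 X0.00 Y0.00
G1 X24.00 Y0.00
G1 X24.00 Y9.00
G1 X0.00 Y9.00
G1 X0.00 Y0.00
; layer 4
G0 Z7.00
G0 X0.00 Y0.00
G1 X24.00 Y0.00
G1 X24.00 Y9.00
G1 X0.00 Y9.00
G1 X0.00 Y0.00
M2 ; end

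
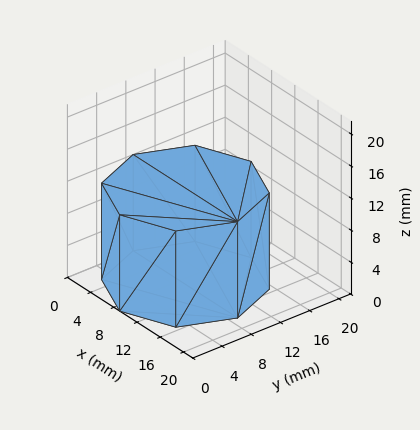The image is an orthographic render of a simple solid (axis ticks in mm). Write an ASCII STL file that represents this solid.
Reading the render: the shape is a regular 8-sided prism (a cylinder approximated with 8 flat sides), circumscribed radius ≈ 9 mm, height ≈ 12 mm (dimensions read to the nearest mm from the axis ticks). For the STL, each face is triangulated and given an outward normal.

solid part
  facet normal 0.0000 0.0000 -1.0000
    outer loop
      vertex 9.0 18.0 0.0
      vertex 15.4 15.4 0.0
      vertex 18.0 9.0 0.0
    endloop
  endfacet
  facet normal 0.0000 0.0000 -1.0000
    outer loop
      vertex 2.6 15.4 0.0
      vertex 9.0 18.0 0.0
      vertex 18.0 9.0 0.0
    endloop
  endfacet
  facet normal 0.0000 0.0000 -1.0000
    outer loop
      vertex 0.0 9.0 0.0
      vertex 2.6 15.4 0.0
      vertex 18.0 9.0 0.0
    endloop
  endfacet
  facet normal 0.0000 0.0000 -1.0000
    outer loop
      vertex 2.6 2.6 0.0
      vertex 0.0 9.0 0.0
      vertex 18.0 9.0 0.0
    endloop
  endfacet
  facet normal 0.0000 0.0000 -1.0000
    outer loop
      vertex 9.0 0.0 0.0
      vertex 2.6 2.6 0.0
      vertex 18.0 9.0 0.0
    endloop
  endfacet
  facet normal 0.0000 0.0000 -1.0000
    outer loop
      vertex 15.4 2.6 0.0
      vertex 9.0 0.0 0.0
      vertex 18.0 9.0 0.0
    endloop
  endfacet
  facet normal 0.0000 0.0000 1.0000
    outer loop
      vertex 18.0 9.0 12.0
      vertex 15.4 15.4 12.0
      vertex 9.0 18.0 12.0
    endloop
  endfacet
  facet normal 0.0000 0.0000 1.0000
    outer loop
      vertex 18.0 9.0 12.0
      vertex 9.0 18.0 12.0
      vertex 2.6 15.4 12.0
    endloop
  endfacet
  facet normal 0.0000 0.0000 1.0000
    outer loop
      vertex 18.0 9.0 12.0
      vertex 2.6 15.4 12.0
      vertex 0.0 9.0 12.0
    endloop
  endfacet
  facet normal 0.0000 0.0000 1.0000
    outer loop
      vertex 18.0 9.0 12.0
      vertex 0.0 9.0 12.0
      vertex 2.6 2.6 12.0
    endloop
  endfacet
  facet normal 0.0000 0.0000 1.0000
    outer loop
      vertex 18.0 9.0 12.0
      vertex 2.6 2.6 12.0
      vertex 9.0 0.0 12.0
    endloop
  endfacet
  facet normal 0.0000 0.0000 1.0000
    outer loop
      vertex 18.0 9.0 12.0
      vertex 9.0 0.0 12.0
      vertex 15.4 2.6 12.0
    endloop
  endfacet
  facet normal 0.9265 0.3764 0.0000
    outer loop
      vertex 18.0 9.0 0.0
      vertex 15.4 15.4 0.0
      vertex 15.4 15.4 12.0
    endloop
  endfacet
  facet normal 0.9265 0.3764 0.0000
    outer loop
      vertex 18.0 9.0 0.0
      vertex 15.4 15.4 12.0
      vertex 18.0 9.0 12.0
    endloop
  endfacet
  facet normal 0.3764 0.9265 0.0000
    outer loop
      vertex 15.4 15.4 0.0
      vertex 9.0 18.0 0.0
      vertex 9.0 18.0 12.0
    endloop
  endfacet
  facet normal 0.3764 0.9265 0.0000
    outer loop
      vertex 15.4 15.4 0.0
      vertex 9.0 18.0 12.0
      vertex 15.4 15.4 12.0
    endloop
  endfacet
  facet normal -0.3764 0.9265 0.0000
    outer loop
      vertex 9.0 18.0 0.0
      vertex 2.6 15.4 0.0
      vertex 2.6 15.4 12.0
    endloop
  endfacet
  facet normal -0.3764 0.9265 0.0000
    outer loop
      vertex 9.0 18.0 0.0
      vertex 2.6 15.4 12.0
      vertex 9.0 18.0 12.0
    endloop
  endfacet
  facet normal -0.9265 0.3764 0.0000
    outer loop
      vertex 2.6 15.4 0.0
      vertex 0.0 9.0 0.0
      vertex 0.0 9.0 12.0
    endloop
  endfacet
  facet normal -0.9265 0.3764 0.0000
    outer loop
      vertex 2.6 15.4 0.0
      vertex 0.0 9.0 12.0
      vertex 2.6 15.4 12.0
    endloop
  endfacet
  facet normal -0.9265 -0.3764 0.0000
    outer loop
      vertex 0.0 9.0 0.0
      vertex 2.6 2.6 0.0
      vertex 2.6 2.6 12.0
    endloop
  endfacet
  facet normal -0.9265 -0.3764 0.0000
    outer loop
      vertex 0.0 9.0 0.0
      vertex 2.6 2.6 12.0
      vertex 0.0 9.0 12.0
    endloop
  endfacet
  facet normal -0.3764 -0.9265 0.0000
    outer loop
      vertex 2.6 2.6 0.0
      vertex 9.0 0.0 0.0
      vertex 9.0 0.0 12.0
    endloop
  endfacet
  facet normal -0.3764 -0.9265 0.0000
    outer loop
      vertex 2.6 2.6 0.0
      vertex 9.0 0.0 12.0
      vertex 2.6 2.6 12.0
    endloop
  endfacet
  facet normal 0.3764 -0.9265 0.0000
    outer loop
      vertex 9.0 0.0 0.0
      vertex 15.4 2.6 0.0
      vertex 15.4 2.6 12.0
    endloop
  endfacet
  facet normal 0.3764 -0.9265 0.0000
    outer loop
      vertex 9.0 0.0 0.0
      vertex 15.4 2.6 12.0
      vertex 9.0 0.0 12.0
    endloop
  endfacet
  facet normal 0.9265 -0.3764 0.0000
    outer loop
      vertex 15.4 2.6 0.0
      vertex 18.0 9.0 0.0
      vertex 18.0 9.0 12.0
    endloop
  endfacet
  facet normal 0.9265 -0.3764 0.0000
    outer loop
      vertex 15.4 2.6 0.0
      vertex 18.0 9.0 12.0
      vertex 15.4 2.6 12.0
    endloop
  endfacet
endsolid part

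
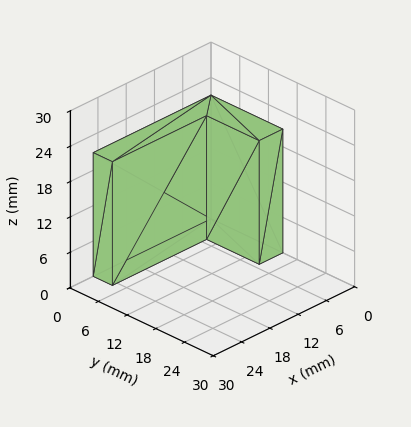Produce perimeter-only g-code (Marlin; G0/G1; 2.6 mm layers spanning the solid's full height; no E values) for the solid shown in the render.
Reading the render: the shape is an L-shaped prism: outer 25 × 15 mm, arm thicknesses ≈ 4 mm (horizontal) and 5 mm (vertical), extruded 21 mm in z (dimensions read to the nearest mm from the axis ticks). For the g-code, the solid's height is divided into equal slices at the stated Δz and each level perimeter traced with G1 moves after a G0 lift.

; perimeter-only toolpath
G21 ; units = mm
G90 ; absolute positioning
G28 ; home
; layer 1
G0 Z2.6
G0 X0.0 Y0.0
G1 X25.0 Y0.0
G1 X25.0 Y4.0
G1 X5.0 Y4.0
G1 X5.0 Y15.0
G1 X0.0 Y15.0
G1 X0.0 Y0.0
; layer 2
G0 Z5.2
G0 X0.0 Y0.0
G1 X25.0 Y0.0
G1 X25.0 Y4.0
G1 X5.0 Y4.0
G1 X5.0 Y15.0
G1 X0.0 Y15.0
G1 X0.0 Y0.0
; layer 3
G0 Z7.9
G0 X0.0 Y0.0
G1 X25.0 Y0.0
G1 X25.0 Y4.0
G1 X5.0 Y4.0
G1 X5.0 Y15.0
G1 X0.0 Y15.0
G1 X0.0 Y0.0
; layer 4
G0 Z10.5
G0 X0.0 Y0.0
G1 X25.0 Y0.0
G1 X25.0 Y4.0
G1 X5.0 Y4.0
G1 X5.0 Y15.0
G1 X0.0 Y15.0
G1 X0.0 Y0.0
; layer 5
G0 Z13.1
G0 X0.0 Y0.0
G1 X25.0 Y0.0
G1 X25.0 Y4.0
G1 X5.0 Y4.0
G1 X5.0 Y15.0
G1 X0.0 Y15.0
G1 X0.0 Y0.0
; layer 6
G0 Z15.8
G0 X0.0 Y0.0
G1 X25.0 Y0.0
G1 X25.0 Y4.0
G1 X5.0 Y4.0
G1 X5.0 Y15.0
G1 X0.0 Y15.0
G1 X0.0 Y0.0
; layer 7
G0 Z18.4
G0 X0.0 Y0.0
G1 X25.0 Y0.0
G1 X25.0 Y4.0
G1 X5.0 Y4.0
G1 X5.0 Y15.0
G1 X0.0 Y15.0
G1 X0.0 Y0.0
; layer 8
G0 Z21.0
G0 X0.0 Y0.0
G1 X25.0 Y0.0
G1 X25.0 Y4.0
G1 X5.0 Y4.0
G1 X5.0 Y15.0
G1 X0.0 Y15.0
G1 X0.0 Y0.0
M2 ; end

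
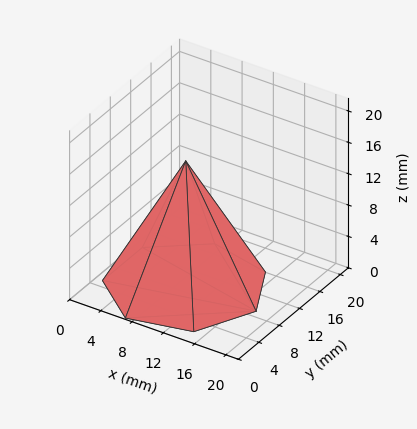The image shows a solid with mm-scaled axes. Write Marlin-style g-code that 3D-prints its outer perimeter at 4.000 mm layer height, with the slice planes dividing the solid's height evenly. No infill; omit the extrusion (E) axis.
Reading the render: the shape is a regular 7-sided pyramid, base circumscribed radius ≈ 9 mm, apex at z ≈ 16 mm (dimensions read to the nearest mm from the axis ticks). For the g-code, the solid's height is divided into equal slices at the stated Δz and each level perimeter traced with G1 moves after a G0 lift.

; perimeter-only toolpath
G21 ; units = mm
G90 ; absolute positioning
G28 ; home
; layer 1
G0 Z4.000
G0 X15.750 Y9.000
G1 X13.208 Y14.277
G1 X7.498 Y15.581
G1 X2.918 Y11.929
G1 X2.918 Y6.071
G1 X7.498 Y2.420
G1 X13.208 Y3.723
G1 X15.750 Y9.000
; layer 2
G0 Z8.000
G0 X13.500 Y9.000
G1 X11.806 Y12.518
G1 X7.998 Y13.387
G1 X4.946 Y10.953
G1 X4.946 Y7.047
G1 X7.998 Y4.613
G1 X11.806 Y5.482
G1 X13.500 Y9.000
; layer 3
G0 Z12.000
G0 X11.250 Y9.000
G1 X10.403 Y10.759
G1 X8.499 Y11.194
G1 X6.973 Y9.976
G1 X6.973 Y8.024
G1 X8.499 Y6.806
G1 X10.403 Y7.241
G1 X11.250 Y9.000
M2 ; end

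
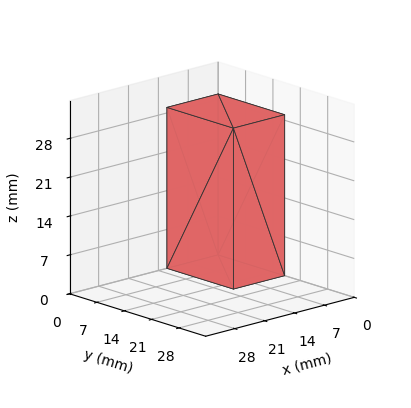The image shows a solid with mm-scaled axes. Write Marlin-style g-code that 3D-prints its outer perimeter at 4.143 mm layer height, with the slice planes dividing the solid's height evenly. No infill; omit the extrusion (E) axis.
Reading the render: the shape is a rectangular box, roughly 12 × 17 mm footprint and 29 mm tall (dimensions read to the nearest mm from the axis ticks). For the g-code, the solid's height is divided into equal slices at the stated Δz and each level perimeter traced with G1 moves after a G0 lift.

; perimeter-only toolpath
G21 ; units = mm
G90 ; absolute positioning
G28 ; home
; layer 1
G0 Z4.143
G0 X0.000 Y0.000
G1 X12.000 Y0.000
G1 X12.000 Y17.000
G1 X0.000 Y17.000
G1 X0.000 Y0.000
; layer 2
G0 Z8.286
G0 X0.000 Y0.000
G1 X12.000 Y0.000
G1 X12.000 Y17.000
G1 X0.000 Y17.000
G1 X0.000 Y0.000
; layer 3
G0 Z12.429
G0 X0.000 Y0.000
G1 X12.000 Y0.000
G1 X12.000 Y17.000
G1 X0.000 Y17.000
G1 X0.000 Y0.000
; layer 4
G0 Z16.571
G0 X0.000 Y0.000
G1 X12.000 Y0.000
G1 X12.000 Y17.000
G1 X0.000 Y17.000
G1 X0.000 Y0.000
; layer 5
G0 Z20.714
G0 X0.000 Y0.000
G1 X12.000 Y0.000
G1 X12.000 Y17.000
G1 X0.000 Y17.000
G1 X0.000 Y0.000
; layer 6
G0 Z24.857
G0 X0.000 Y0.000
G1 X12.000 Y0.000
G1 X12.000 Y17.000
G1 X0.000 Y17.000
G1 X0.000 Y0.000
; layer 7
G0 Z29.000
G0 X0.000 Y0.000
G1 X12.000 Y0.000
G1 X12.000 Y17.000
G1 X0.000 Y17.000
G1 X0.000 Y0.000
M2 ; end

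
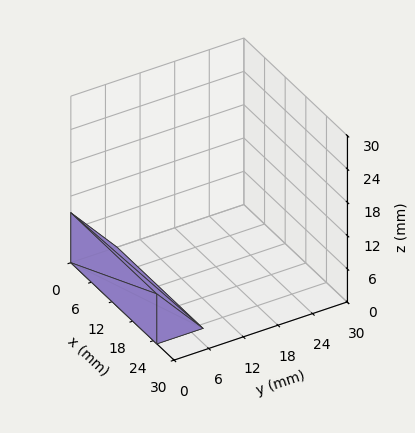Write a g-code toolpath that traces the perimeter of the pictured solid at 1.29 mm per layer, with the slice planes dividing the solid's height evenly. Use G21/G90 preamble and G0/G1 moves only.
Reading the render: the shape is a wedge (ramp): 25 × 8 mm base, rising to 9 mm along the y=0 edge and sloping linearly to z=0 at y=8 (dimensions read to the nearest mm from the axis ticks). For the g-code, the solid's height is divided into equal slices at the stated Δz and each level perimeter traced with G1 moves after a G0 lift.

; perimeter-only toolpath
G21 ; units = mm
G90 ; absolute positioning
G28 ; home
; layer 1
G0 Z1.29
G0 X0.00 Y0.00
G1 X25.00 Y0.00
G1 X25.00 Y6.86
G1 X0.00 Y6.86
G1 X0.00 Y0.00
; layer 2
G0 Z2.57
G0 X0.00 Y0.00
G1 X25.00 Y0.00
G1 X25.00 Y5.71
G1 X0.00 Y5.71
G1 X0.00 Y0.00
; layer 3
G0 Z3.86
G0 X0.00 Y0.00
G1 X25.00 Y0.00
G1 X25.00 Y4.57
G1 X0.00 Y4.57
G1 X0.00 Y0.00
; layer 4
G0 Z5.14
G0 X0.00 Y0.00
G1 X25.00 Y0.00
G1 X25.00 Y3.43
G1 X0.00 Y3.43
G1 X0.00 Y0.00
; layer 5
G0 Z6.43
G0 X0.00 Y0.00
G1 X25.00 Y0.00
G1 X25.00 Y2.29
G1 X0.00 Y2.29
G1 X0.00 Y0.00
; layer 6
G0 Z7.71
G0 X0.00 Y0.00
G1 X25.00 Y0.00
G1 X25.00 Y1.14
G1 X0.00 Y1.14
G1 X0.00 Y0.00
M2 ; end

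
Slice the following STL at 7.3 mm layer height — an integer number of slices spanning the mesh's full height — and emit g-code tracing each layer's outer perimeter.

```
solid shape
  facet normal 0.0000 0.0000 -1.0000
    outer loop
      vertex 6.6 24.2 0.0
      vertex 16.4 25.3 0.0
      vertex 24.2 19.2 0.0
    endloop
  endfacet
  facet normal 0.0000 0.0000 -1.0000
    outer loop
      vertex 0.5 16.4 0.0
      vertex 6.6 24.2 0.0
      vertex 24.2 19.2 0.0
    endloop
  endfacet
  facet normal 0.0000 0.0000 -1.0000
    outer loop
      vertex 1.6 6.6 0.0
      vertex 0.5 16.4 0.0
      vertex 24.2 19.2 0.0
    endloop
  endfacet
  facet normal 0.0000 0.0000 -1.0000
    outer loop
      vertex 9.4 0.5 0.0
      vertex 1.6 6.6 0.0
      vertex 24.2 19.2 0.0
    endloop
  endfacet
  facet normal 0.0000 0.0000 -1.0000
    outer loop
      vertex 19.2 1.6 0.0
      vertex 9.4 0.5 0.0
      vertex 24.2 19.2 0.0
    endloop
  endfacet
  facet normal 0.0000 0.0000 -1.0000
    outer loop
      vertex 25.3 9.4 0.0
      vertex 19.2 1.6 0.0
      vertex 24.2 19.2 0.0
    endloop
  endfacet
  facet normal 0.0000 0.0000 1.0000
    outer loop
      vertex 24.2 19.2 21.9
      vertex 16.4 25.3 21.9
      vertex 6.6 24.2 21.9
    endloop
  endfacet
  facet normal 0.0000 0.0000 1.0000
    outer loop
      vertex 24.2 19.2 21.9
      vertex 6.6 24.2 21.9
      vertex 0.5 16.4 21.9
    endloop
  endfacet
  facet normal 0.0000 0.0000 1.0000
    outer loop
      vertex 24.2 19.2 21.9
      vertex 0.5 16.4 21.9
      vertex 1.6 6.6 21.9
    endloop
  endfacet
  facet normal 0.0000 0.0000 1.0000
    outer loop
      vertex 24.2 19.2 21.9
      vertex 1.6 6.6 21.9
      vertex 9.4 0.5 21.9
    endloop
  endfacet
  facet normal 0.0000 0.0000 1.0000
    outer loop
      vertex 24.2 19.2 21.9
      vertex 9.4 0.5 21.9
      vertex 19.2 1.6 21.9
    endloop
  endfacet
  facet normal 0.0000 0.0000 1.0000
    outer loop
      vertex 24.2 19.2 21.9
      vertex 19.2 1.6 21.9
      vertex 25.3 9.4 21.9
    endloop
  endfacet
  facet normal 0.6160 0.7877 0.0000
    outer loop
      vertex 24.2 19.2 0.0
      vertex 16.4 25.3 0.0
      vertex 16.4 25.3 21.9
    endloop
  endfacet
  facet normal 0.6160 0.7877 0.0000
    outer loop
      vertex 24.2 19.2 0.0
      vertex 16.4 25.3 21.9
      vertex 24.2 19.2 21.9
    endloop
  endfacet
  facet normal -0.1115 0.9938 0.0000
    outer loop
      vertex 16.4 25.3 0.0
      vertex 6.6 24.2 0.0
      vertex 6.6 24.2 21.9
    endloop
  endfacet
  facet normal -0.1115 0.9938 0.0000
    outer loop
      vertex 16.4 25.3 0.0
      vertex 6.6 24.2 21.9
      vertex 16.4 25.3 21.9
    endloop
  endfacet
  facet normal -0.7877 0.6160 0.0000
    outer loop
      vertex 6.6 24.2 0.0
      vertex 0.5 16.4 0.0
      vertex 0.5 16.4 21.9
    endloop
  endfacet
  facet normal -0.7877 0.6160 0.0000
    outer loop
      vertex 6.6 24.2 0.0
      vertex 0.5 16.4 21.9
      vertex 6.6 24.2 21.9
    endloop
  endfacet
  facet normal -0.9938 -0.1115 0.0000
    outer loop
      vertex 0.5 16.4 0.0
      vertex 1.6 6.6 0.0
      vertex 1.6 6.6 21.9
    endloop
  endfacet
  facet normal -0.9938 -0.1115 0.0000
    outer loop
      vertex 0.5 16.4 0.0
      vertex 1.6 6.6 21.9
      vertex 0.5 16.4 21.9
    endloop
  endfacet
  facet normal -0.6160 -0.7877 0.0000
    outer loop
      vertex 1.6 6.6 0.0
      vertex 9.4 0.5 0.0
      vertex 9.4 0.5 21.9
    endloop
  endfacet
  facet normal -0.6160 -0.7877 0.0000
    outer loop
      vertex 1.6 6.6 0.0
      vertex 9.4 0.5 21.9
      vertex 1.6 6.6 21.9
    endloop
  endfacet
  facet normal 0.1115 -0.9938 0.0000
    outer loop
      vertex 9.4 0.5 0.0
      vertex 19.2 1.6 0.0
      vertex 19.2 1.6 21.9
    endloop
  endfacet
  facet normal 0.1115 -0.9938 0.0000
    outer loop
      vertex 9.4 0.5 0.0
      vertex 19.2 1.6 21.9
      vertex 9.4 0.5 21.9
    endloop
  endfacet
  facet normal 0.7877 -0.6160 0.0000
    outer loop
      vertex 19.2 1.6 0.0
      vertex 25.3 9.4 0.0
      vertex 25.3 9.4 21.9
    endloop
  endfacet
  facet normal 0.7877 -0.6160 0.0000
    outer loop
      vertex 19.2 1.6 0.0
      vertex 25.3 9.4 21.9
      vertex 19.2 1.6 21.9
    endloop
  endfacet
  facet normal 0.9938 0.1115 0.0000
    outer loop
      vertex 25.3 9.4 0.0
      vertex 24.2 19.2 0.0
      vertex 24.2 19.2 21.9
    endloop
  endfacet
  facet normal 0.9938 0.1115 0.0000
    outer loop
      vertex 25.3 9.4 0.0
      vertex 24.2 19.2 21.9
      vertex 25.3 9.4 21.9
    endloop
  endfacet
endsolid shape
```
; perimeter-only toolpath
G21 ; units = mm
G90 ; absolute positioning
G28 ; home
; layer 1
G0 Z7.3
G0 X24.2 Y19.2
G1 X16.4 Y25.3
G1 X6.6 Y24.2
G1 X0.5 Y16.4
G1 X1.6 Y6.6
G1 X9.4 Y0.5
G1 X19.2 Y1.6
G1 X25.3 Y9.4
G1 X24.2 Y19.2
; layer 2
G0 Z14.6
G0 X24.2 Y19.2
G1 X16.4 Y25.3
G1 X6.6 Y24.2
G1 X0.5 Y16.4
G1 X1.6 Y6.6
G1 X9.4 Y0.5
G1 X19.2 Y1.6
G1 X25.3 Y9.4
G1 X24.2 Y19.2
; layer 3
G0 Z21.9
G0 X24.2 Y19.2
G1 X16.4 Y25.3
G1 X6.6 Y24.2
G1 X0.5 Y16.4
G1 X1.6 Y6.6
G1 X9.4 Y0.5
G1 X19.2 Y1.6
G1 X25.3 Y9.4
G1 X24.2 Y19.2
M2 ; end

The solid is a regular 8-sided prism (a cylinder approximated with 8 flat sides), circumscribed radius ≈ 12.9 mm, height ≈ 21.9 mm. Slicing at Δz = 7.3 mm — 3 equal slices spanning the solid's height, so layer i sits at z = i·h/3 — gives 3 non-empty perimeters. Each is a 8-segment closed polygon; G0 lifts to the layer z and rapids to the start vertex, then G1 traces the edges.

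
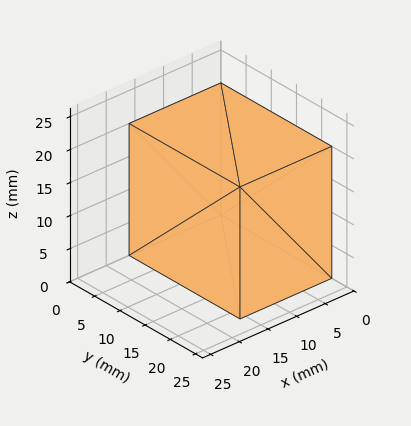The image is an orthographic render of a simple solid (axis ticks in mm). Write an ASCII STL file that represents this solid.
Reading the render: the shape is a rectangular box, roughly 16 × 22 mm footprint and 20 mm tall (dimensions read to the nearest mm from the axis ticks). For the STL, each face is triangulated and given an outward normal.

solid part
  facet normal 0.0000 0.0000 -1.0000
    outer loop
      vertex 16.000 22.000 0.000
      vertex 16.000 0.000 0.000
      vertex 0.000 0.000 0.000
    endloop
  endfacet
  facet normal 0.0000 0.0000 -1.0000
    outer loop
      vertex 0.000 22.000 0.000
      vertex 16.000 22.000 0.000
      vertex 0.000 0.000 0.000
    endloop
  endfacet
  facet normal 0.0000 0.0000 1.0000
    outer loop
      vertex 0.000 0.000 20.000
      vertex 16.000 0.000 20.000
      vertex 16.000 22.000 20.000
    endloop
  endfacet
  facet normal 0.0000 0.0000 1.0000
    outer loop
      vertex 0.000 0.000 20.000
      vertex 16.000 22.000 20.000
      vertex 0.000 22.000 20.000
    endloop
  endfacet
  facet normal 0.0000 -1.0000 0.0000
    outer loop
      vertex 0.000 0.000 0.000
      vertex 16.000 0.000 0.000
      vertex 16.000 0.000 20.000
    endloop
  endfacet
  facet normal 0.0000 -1.0000 0.0000
    outer loop
      vertex 0.000 0.000 0.000
      vertex 16.000 0.000 20.000
      vertex 0.000 0.000 20.000
    endloop
  endfacet
  facet normal 0.0000 1.0000 0.0000
    outer loop
      vertex 16.000 22.000 20.000
      vertex 16.000 22.000 0.000
      vertex 0.000 22.000 0.000
    endloop
  endfacet
  facet normal 0.0000 1.0000 0.0000
    outer loop
      vertex 0.000 22.000 20.000
      vertex 16.000 22.000 20.000
      vertex 0.000 22.000 0.000
    endloop
  endfacet
  facet normal -1.0000 0.0000 0.0000
    outer loop
      vertex 0.000 22.000 20.000
      vertex 0.000 22.000 0.000
      vertex 0.000 0.000 0.000
    endloop
  endfacet
  facet normal -1.0000 0.0000 0.0000
    outer loop
      vertex 0.000 0.000 20.000
      vertex 0.000 22.000 20.000
      vertex 0.000 0.000 0.000
    endloop
  endfacet
  facet normal 1.0000 0.0000 0.0000
    outer loop
      vertex 16.000 0.000 0.000
      vertex 16.000 22.000 0.000
      vertex 16.000 22.000 20.000
    endloop
  endfacet
  facet normal 1.0000 0.0000 0.0000
    outer loop
      vertex 16.000 0.000 0.000
      vertex 16.000 22.000 20.000
      vertex 16.000 0.000 20.000
    endloop
  endfacet
endsolid part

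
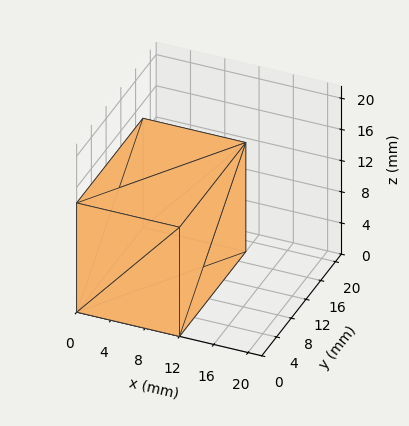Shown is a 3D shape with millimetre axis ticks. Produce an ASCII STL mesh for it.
Reading the render: the shape is a rectangular box, roughly 12 × 18 mm footprint and 14 mm tall (dimensions read to the nearest mm from the axis ticks). For the STL, each face is triangulated and given an outward normal.

solid part
  facet normal 0.0000 0.0000 -1.0000
    outer loop
      vertex 12.0 18.0 0.0
      vertex 12.0 0.0 0.0
      vertex 0.0 0.0 0.0
    endloop
  endfacet
  facet normal 0.0000 0.0000 -1.0000
    outer loop
      vertex 0.0 18.0 0.0
      vertex 12.0 18.0 0.0
      vertex 0.0 0.0 0.0
    endloop
  endfacet
  facet normal 0.0000 0.0000 1.0000
    outer loop
      vertex 0.0 0.0 14.0
      vertex 12.0 0.0 14.0
      vertex 12.0 18.0 14.0
    endloop
  endfacet
  facet normal 0.0000 0.0000 1.0000
    outer loop
      vertex 0.0 0.0 14.0
      vertex 12.0 18.0 14.0
      vertex 0.0 18.0 14.0
    endloop
  endfacet
  facet normal 0.0000 -1.0000 0.0000
    outer loop
      vertex 0.0 0.0 0.0
      vertex 12.0 0.0 0.0
      vertex 12.0 0.0 14.0
    endloop
  endfacet
  facet normal 0.0000 -1.0000 0.0000
    outer loop
      vertex 0.0 0.0 0.0
      vertex 12.0 0.0 14.0
      vertex 0.0 0.0 14.0
    endloop
  endfacet
  facet normal 0.0000 1.0000 0.0000
    outer loop
      vertex 12.0 18.0 14.0
      vertex 12.0 18.0 0.0
      vertex 0.0 18.0 0.0
    endloop
  endfacet
  facet normal 0.0000 1.0000 0.0000
    outer loop
      vertex 0.0 18.0 14.0
      vertex 12.0 18.0 14.0
      vertex 0.0 18.0 0.0
    endloop
  endfacet
  facet normal -1.0000 0.0000 0.0000
    outer loop
      vertex 0.0 18.0 14.0
      vertex 0.0 18.0 0.0
      vertex 0.0 0.0 0.0
    endloop
  endfacet
  facet normal -1.0000 0.0000 0.0000
    outer loop
      vertex 0.0 0.0 14.0
      vertex 0.0 18.0 14.0
      vertex 0.0 0.0 0.0
    endloop
  endfacet
  facet normal 1.0000 0.0000 0.0000
    outer loop
      vertex 12.0 0.0 0.0
      vertex 12.0 18.0 0.0
      vertex 12.0 18.0 14.0
    endloop
  endfacet
  facet normal 1.0000 0.0000 0.0000
    outer loop
      vertex 12.0 0.0 0.0
      vertex 12.0 18.0 14.0
      vertex 12.0 0.0 14.0
    endloop
  endfacet
endsolid part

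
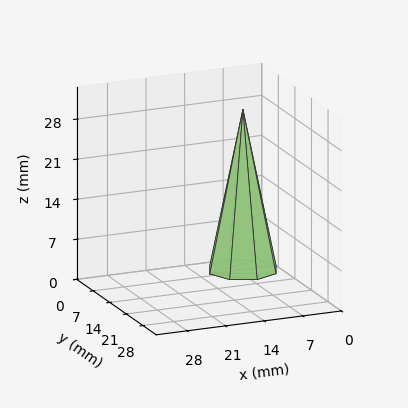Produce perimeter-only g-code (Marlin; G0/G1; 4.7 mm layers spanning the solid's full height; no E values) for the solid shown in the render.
Reading the render: the shape is a regular 8-sided pyramid, base circumscribed radius ≈ 6 mm, apex at z ≈ 28 mm (dimensions read to the nearest mm from the axis ticks). For the g-code, the solid's height is divided into equal slices at the stated Δz and each level perimeter traced with G1 moves after a G0 lift.

; perimeter-only toolpath
G21 ; units = mm
G90 ; absolute positioning
G28 ; home
; layer 1
G0 Z4.7
G0 X11.0 Y6.0
G1 X9.5 Y9.5
G1 X6.0 Y11.0
G1 X2.5 Y9.5
G1 X1.0 Y6.0
G1 X2.5 Y2.5
G1 X6.0 Y1.0
G1 X9.5 Y2.5
G1 X11.0 Y6.0
; layer 2
G0 Z9.3
G0 X10.0 Y6.0
G1 X8.8 Y8.8
G1 X6.0 Y10.0
G1 X3.2 Y8.8
G1 X2.0 Y6.0
G1 X3.2 Y3.2
G1 X6.0 Y2.0
G1 X8.8 Y3.2
G1 X10.0 Y6.0
; layer 3
G0 Z14.0
G0 X9.0 Y6.0
G1 X8.1 Y8.1
G1 X6.0 Y9.0
G1 X3.9 Y8.1
G1 X3.0 Y6.0
G1 X3.9 Y3.9
G1 X6.0 Y3.0
G1 X8.1 Y3.9
G1 X9.0 Y6.0
; layer 4
G0 Z18.7
G0 X8.0 Y6.0
G1 X7.4 Y7.4
G1 X6.0 Y8.0
G1 X4.6 Y7.4
G1 X4.0 Y6.0
G1 X4.6 Y4.6
G1 X6.0 Y4.0
G1 X7.4 Y4.6
G1 X8.0 Y6.0
; layer 5
G0 Z23.3
G0 X7.0 Y6.0
G1 X6.7 Y6.7
G1 X6.0 Y7.0
G1 X5.3 Y6.7
G1 X5.0 Y6.0
G1 X5.3 Y5.3
G1 X6.0 Y5.0
G1 X6.7 Y5.3
G1 X7.0 Y6.0
M2 ; end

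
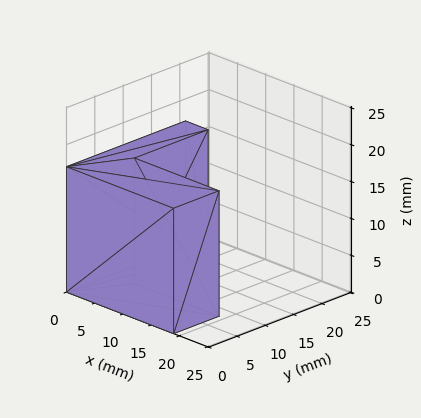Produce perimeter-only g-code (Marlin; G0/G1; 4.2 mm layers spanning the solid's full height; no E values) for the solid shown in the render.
Reading the render: the shape is an L-shaped prism: outer 19 × 21 mm, arm thicknesses ≈ 8 mm (horizontal) and 4 mm (vertical), extruded 17 mm in z (dimensions read to the nearest mm from the axis ticks). For the g-code, the solid's height is divided into equal slices at the stated Δz and each level perimeter traced with G1 moves after a G0 lift.

; perimeter-only toolpath
G21 ; units = mm
G90 ; absolute positioning
G28 ; home
; layer 1
G0 Z4.2
G0 X0.0 Y0.0
G1 X19.0 Y0.0
G1 X19.0 Y8.0
G1 X4.0 Y8.0
G1 X4.0 Y21.0
G1 X0.0 Y21.0
G1 X0.0 Y0.0
; layer 2
G0 Z8.5
G0 X0.0 Y0.0
G1 X19.0 Y0.0
G1 X19.0 Y8.0
G1 X4.0 Y8.0
G1 X4.0 Y21.0
G1 X0.0 Y21.0
G1 X0.0 Y0.0
; layer 3
G0 Z12.8
G0 X0.0 Y0.0
G1 X19.0 Y0.0
G1 X19.0 Y8.0
G1 X4.0 Y8.0
G1 X4.0 Y21.0
G1 X0.0 Y21.0
G1 X0.0 Y0.0
; layer 4
G0 Z17.0
G0 X0.0 Y0.0
G1 X19.0 Y0.0
G1 X19.0 Y8.0
G1 X4.0 Y8.0
G1 X4.0 Y21.0
G1 X0.0 Y21.0
G1 X0.0 Y0.0
M2 ; end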